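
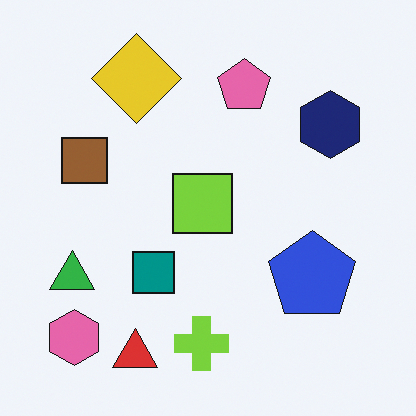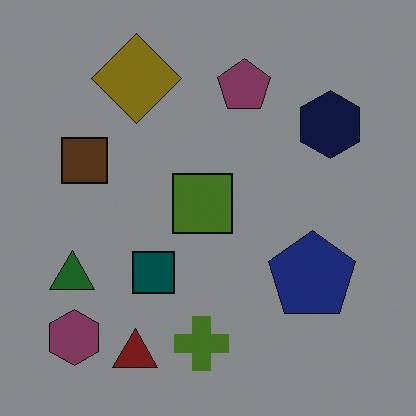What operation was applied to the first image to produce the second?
This is the original image substantially darkened.

Every pixel — background and shapes alike — is uniformly darkened.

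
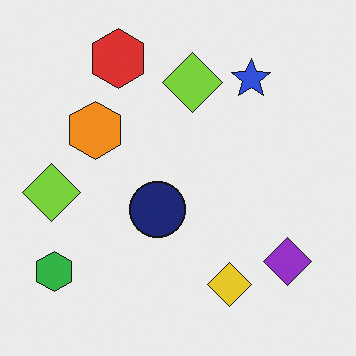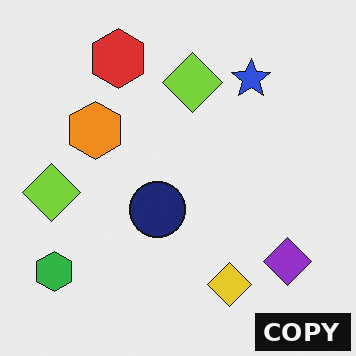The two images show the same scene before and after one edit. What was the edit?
It was watermarked with the text "COPY" in the lower-right corner.

A dark label reading "COPY" appears in the lower-right corner.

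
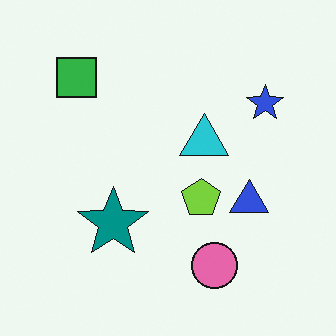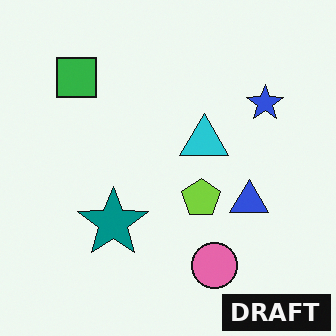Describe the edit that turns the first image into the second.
This is the original image watermarked with the text "DRAFT" in the lower-right corner.

A dark label reading "DRAFT" appears in the lower-right corner.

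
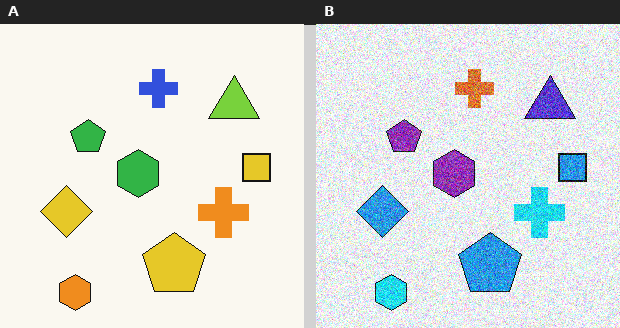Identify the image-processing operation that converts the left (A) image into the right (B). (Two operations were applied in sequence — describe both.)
Hue-shifted through roughly a third of the color wheel, then degraded with strong gaussian noise.

Every shape's color has rotated by the same amount around the hue wheel — a uniform hue shift. Random speckle covers the whole image, including the flat background.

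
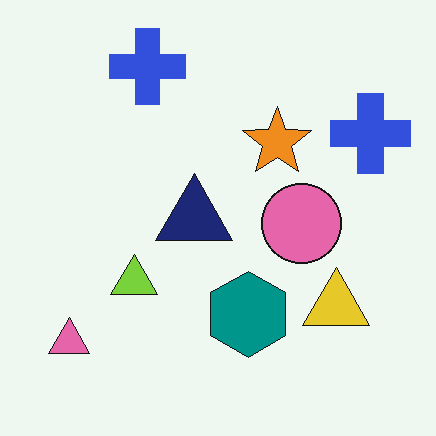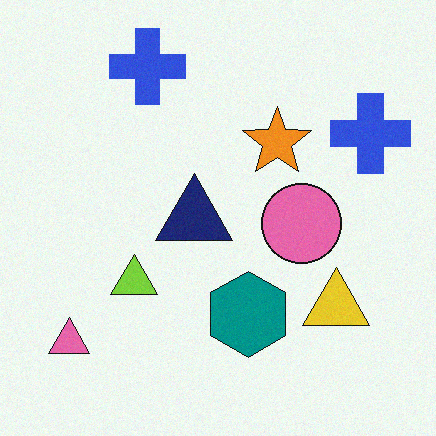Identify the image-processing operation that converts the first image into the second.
The image was degraded with light additive noise.

Random speckle covers the whole image, including the flat background.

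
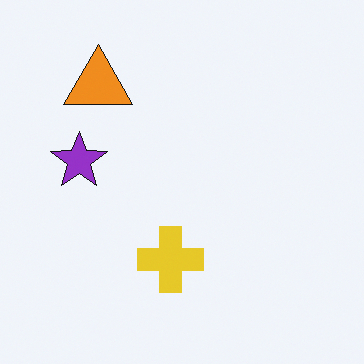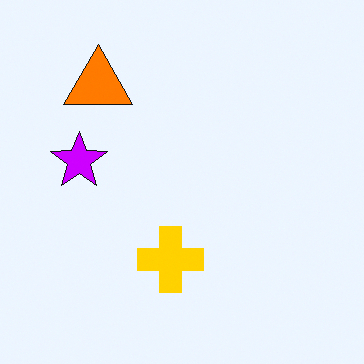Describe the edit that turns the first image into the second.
This is the original image made much more vivid (saturation change).

All colors are more vivid — a global saturation change.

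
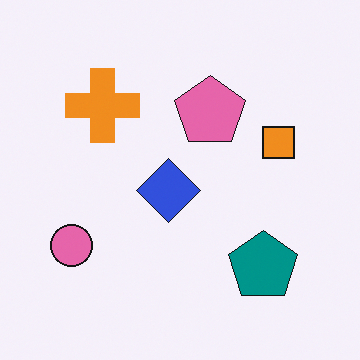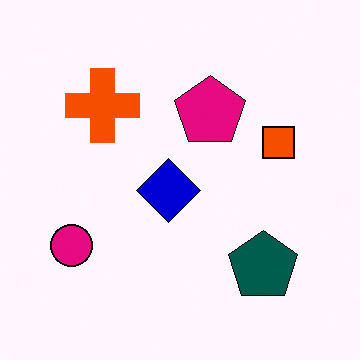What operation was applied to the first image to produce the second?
The second image is the first boosted in contrast.

Tones are pushed away from mid-grey across the whole image — a global contrast change.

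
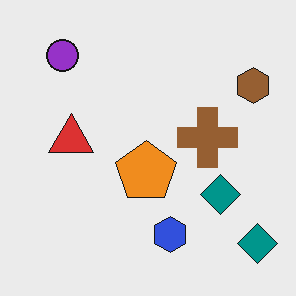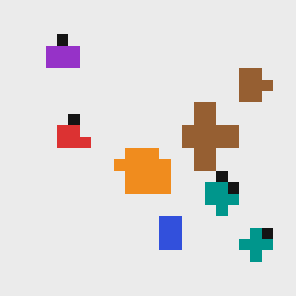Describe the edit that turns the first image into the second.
It was coarsely pixelated.

Shapes are reduced to large square blocks; fine edges and outlines are lost — a downscale-then-upscale (mosaic) effect.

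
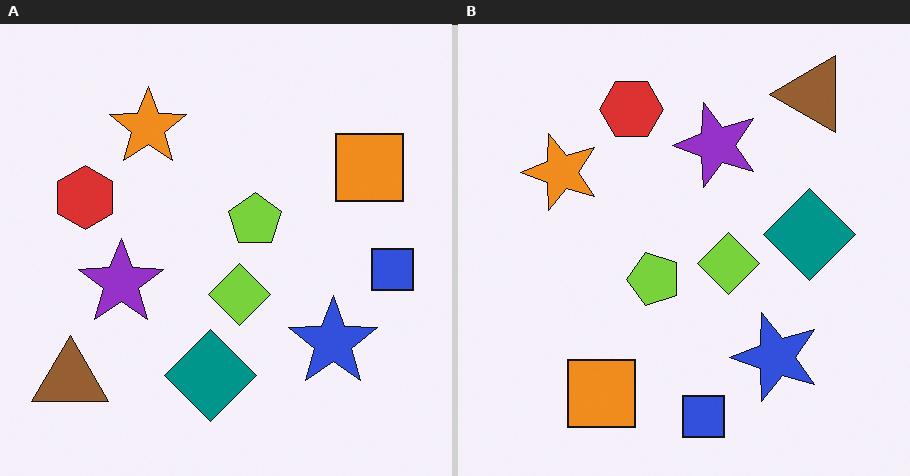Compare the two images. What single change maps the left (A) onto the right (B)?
It was transposed (reflected across the top-left ↔ bottom-right diagonal).

Shapes have swapped their row and column positions — what was in the top-right is now in the bottom-left — a diagonal reflection.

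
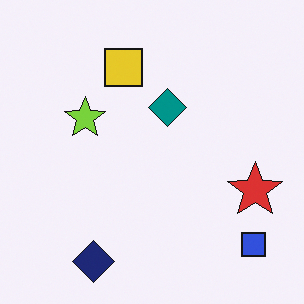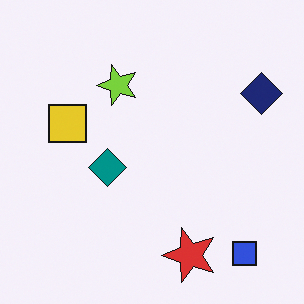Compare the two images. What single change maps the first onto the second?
It was transposed (reflected across the top-left ↔ bottom-right diagonal).

Shapes have swapped their row and column positions — what was in the top-right is now in the bottom-left — a diagonal reflection.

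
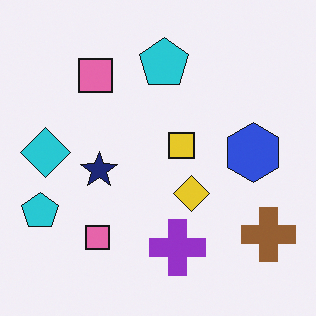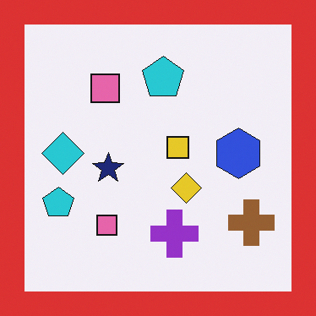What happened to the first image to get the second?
The second image is the first framed with a red border.

A solid red frame runs around the edge of the second image, with the content slightly shrunk inside it.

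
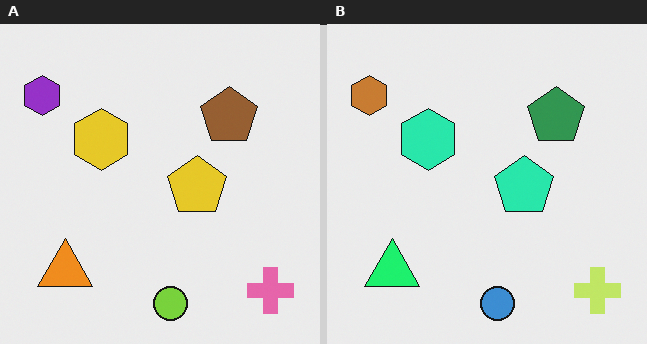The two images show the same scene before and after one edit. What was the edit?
The right (B) image is the left (A) hue-shifted by a moderate amount.

Every shape's color has rotated by the same amount around the hue wheel — a uniform hue shift.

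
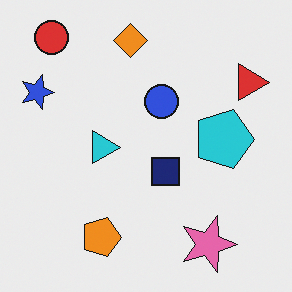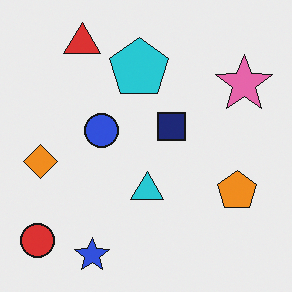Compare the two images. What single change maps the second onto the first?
It was rotated 90° clockwise.

The red circle sits in the bottom-left of the second image and the top-left of the first — consistent with a whole-image 90° clockwise rotation.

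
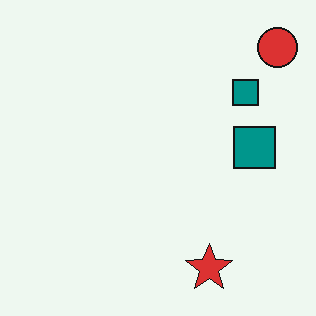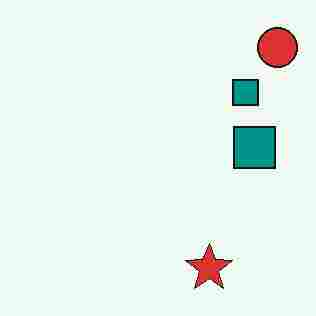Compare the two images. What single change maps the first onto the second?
It was degraded with heavy JPEG compression.

Blocky 8×8 compression artifacts appear around shape edges and the flat background shows ringing — characteristic JPEG degradation.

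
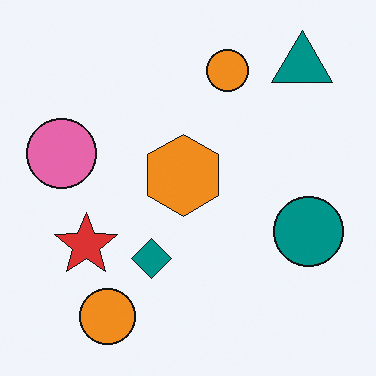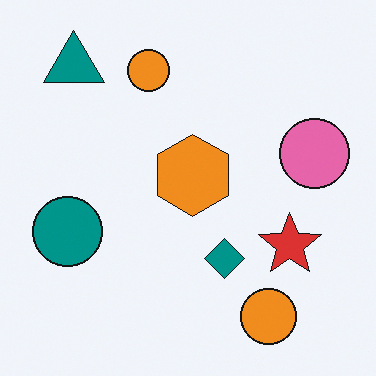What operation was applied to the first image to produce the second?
The second image is the first flipped horizontally (left ↔ right).

The pink circle is in the left of the first image and the right of the second — shapes on opposite sides of the vertical midline have swapped in a mirror flip.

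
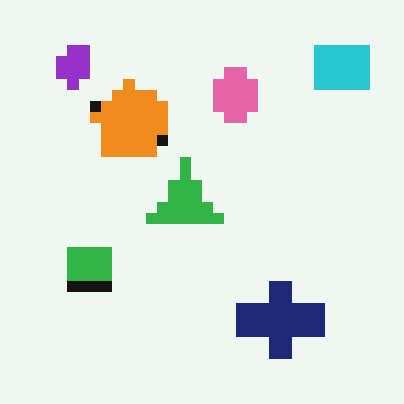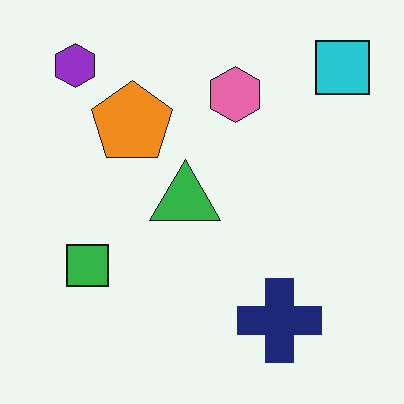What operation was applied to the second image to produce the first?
This is the original image coarsely pixelated.

Shapes are reduced to large square blocks; fine edges and outlines are lost — a downscale-then-upscale (mosaic) effect.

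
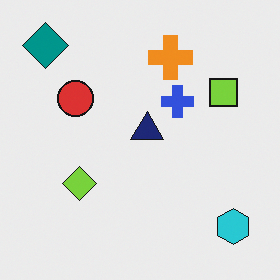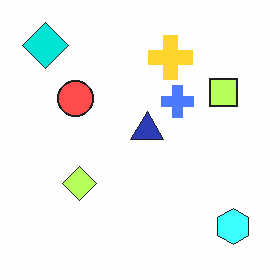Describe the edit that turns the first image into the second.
This is the original image brightened a lot.

Every pixel — background and shapes alike — is uniformly brightened.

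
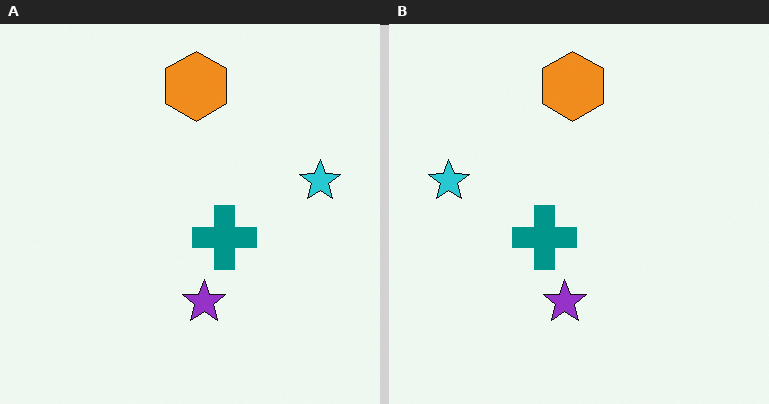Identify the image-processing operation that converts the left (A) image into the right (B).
The transformation is: flipped horizontally (left ↔ right).

The cyan star is in the right of the left (A) image and the left of the right (B) — shapes on opposite sides of the vertical midline have swapped in a mirror flip.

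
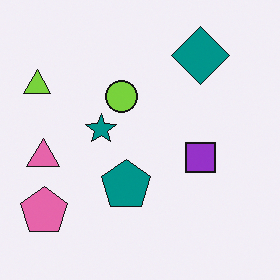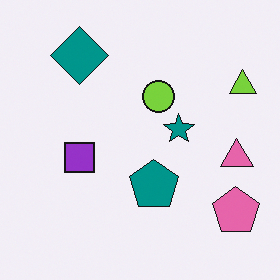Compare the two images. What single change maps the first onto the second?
The image was flipped horizontally (left ↔ right).

The lime triangle is in the top-left of the first image and the top-right of the second — shapes on opposite sides of the vertical midline have swapped in a mirror flip.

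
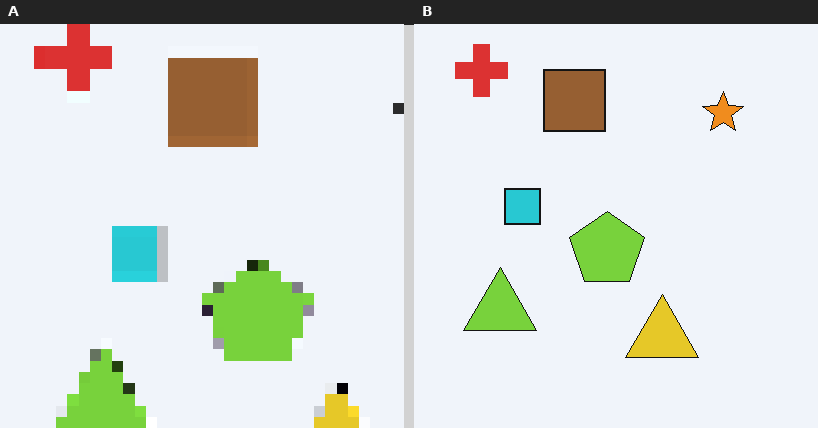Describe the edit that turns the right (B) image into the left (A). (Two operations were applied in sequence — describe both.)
It was cropped slightly and scaled back up, then coarsely pixelated.

The visible shapes are larger and the field of view is narrower; shapes near the original edges may be partly or wholly outside the frame — a crop-and-rescale. Shapes are reduced to large square blocks; fine edges and outlines are lost — a downscale-then-upscale (mosaic) effect.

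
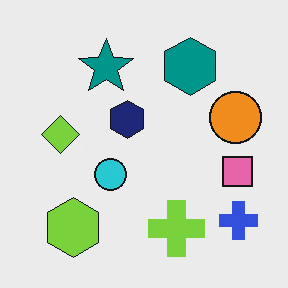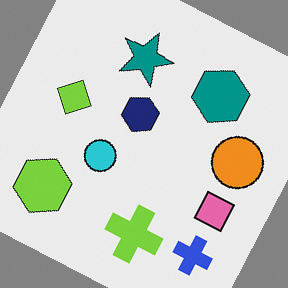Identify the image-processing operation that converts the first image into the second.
The image was rotated clockwise by a clearly visible amount.

Every shape is tilted by the same angle and the image corners show triangular fill wedges — a whole-image rotation by a non-right angle.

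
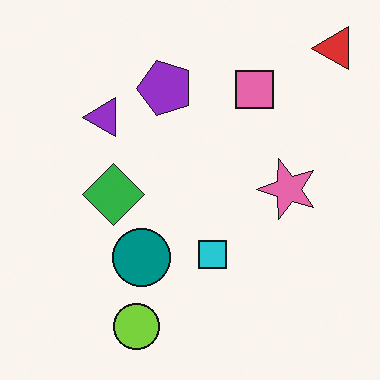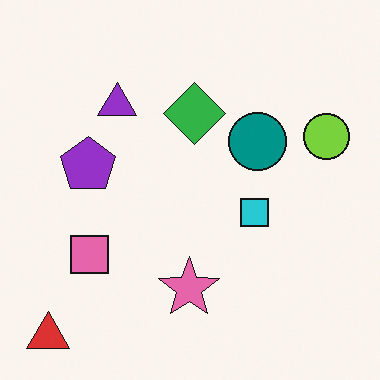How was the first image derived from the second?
Transposed (reflected across the top-left ↔ bottom-right diagonal).

Shapes have swapped their row and column positions — what was in the top-right is now in the bottom-left — a diagonal reflection.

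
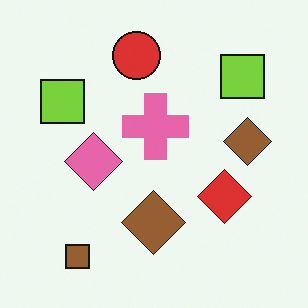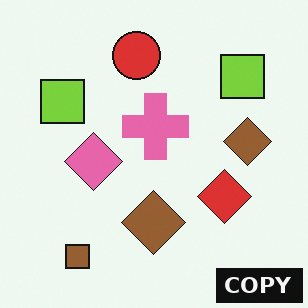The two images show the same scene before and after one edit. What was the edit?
The transformation is: watermarked with the text "COPY" in the lower-right corner.

A dark label reading "COPY" appears in the lower-right corner.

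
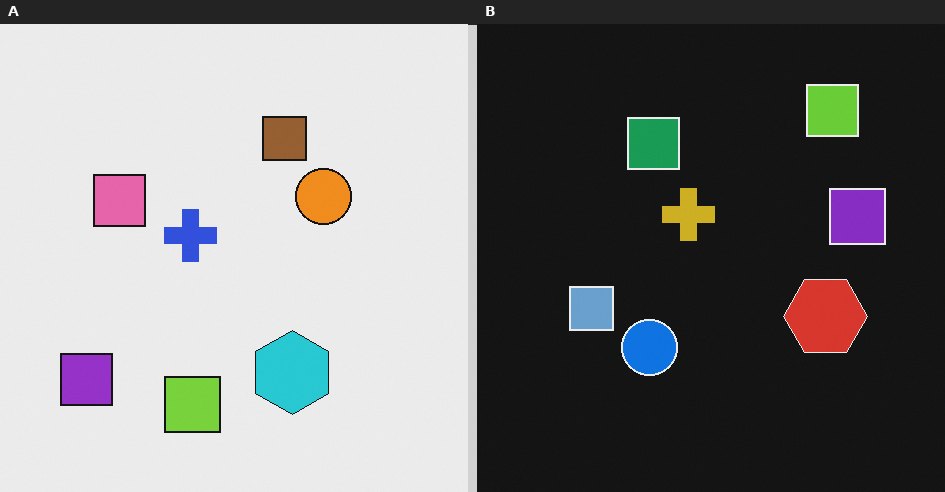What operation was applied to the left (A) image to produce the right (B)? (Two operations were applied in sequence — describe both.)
The image was color-inverted (negative), then transposed (reflected across the top-left ↔ bottom-right diagonal).

The light background has become dark and every shape's color is its complement — a photographic negative. Shapes have swapped their row and column positions — what was in the top-right is now in the bottom-left — a diagonal reflection.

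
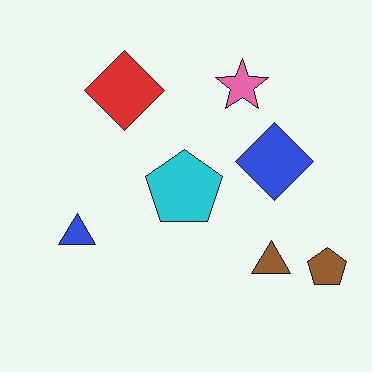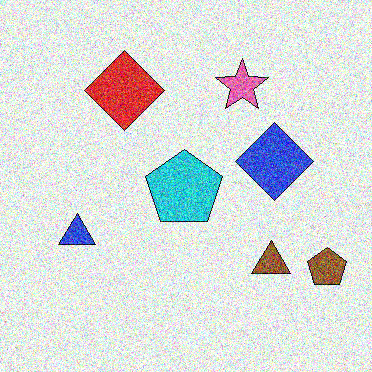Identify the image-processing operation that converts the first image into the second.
It was degraded with heavy additive noise.

Random speckle covers the whole image, including the flat background.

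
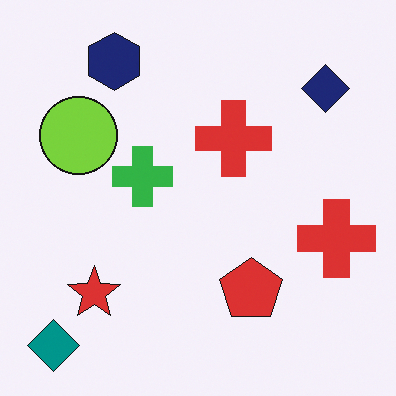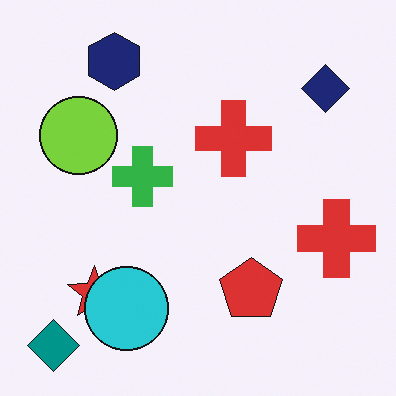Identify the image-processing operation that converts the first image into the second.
This is the original image overlaid with an additional cyan circle.

A cyan circle appears in the second image that is absent from the first.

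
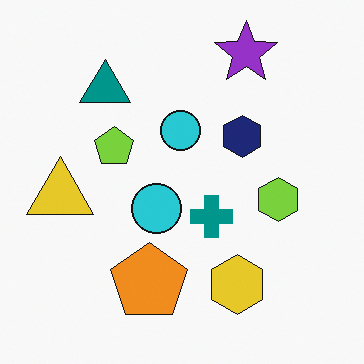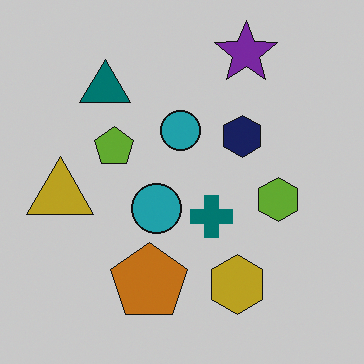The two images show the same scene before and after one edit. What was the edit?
The image was darkened a little.

Every pixel — background and shapes alike — is uniformly darkened.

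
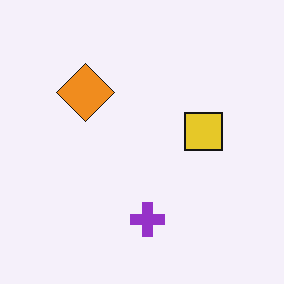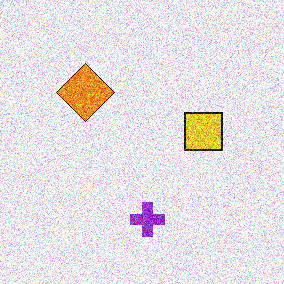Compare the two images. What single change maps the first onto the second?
Degraded with strong gaussian noise.

Random speckle covers the whole image, including the flat background.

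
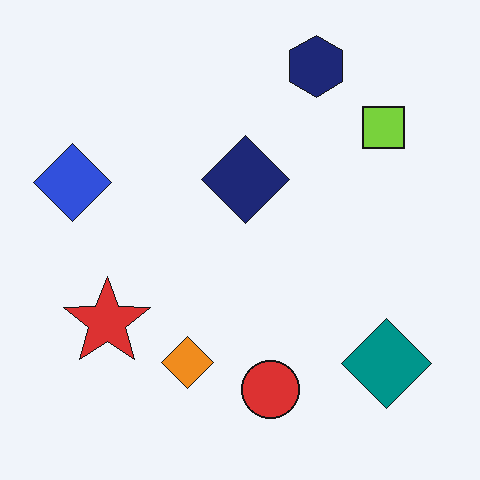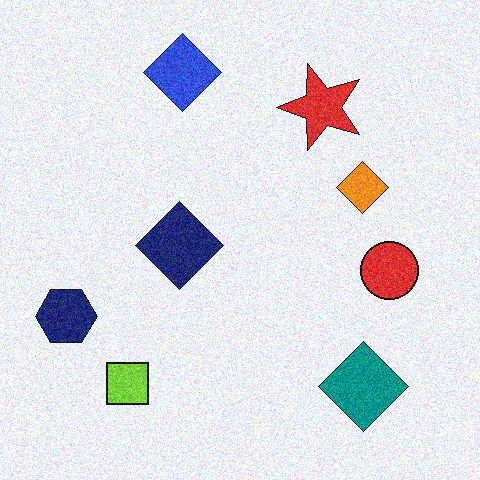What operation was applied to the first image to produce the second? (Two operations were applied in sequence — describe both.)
It was degraded with visible gaussian noise, then transposed (reflected across the top-left ↔ bottom-right diagonal).

Random speckle covers the whole image, including the flat background. Shapes have swapped their row and column positions — what was in the top-right is now in the bottom-left — a diagonal reflection.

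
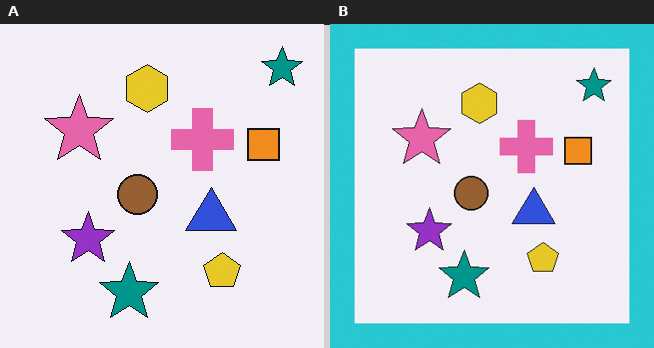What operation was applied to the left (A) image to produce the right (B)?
The transformation is: framed with a cyan border.

A solid cyan frame runs around the edge of the right (B) image, with the content slightly shrunk inside it.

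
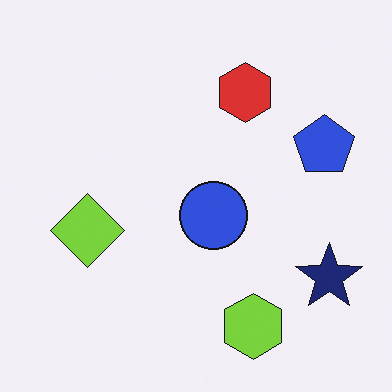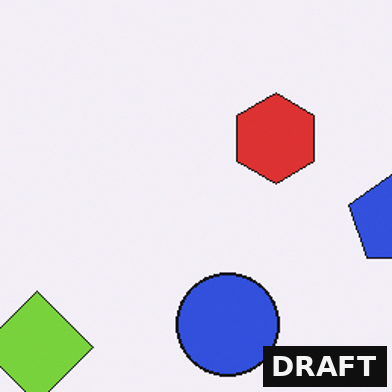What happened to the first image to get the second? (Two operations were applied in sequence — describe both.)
Cropped slightly and scaled back up, then watermarked with the text "DRAFT" in the lower-right corner.

The visible shapes are larger and the field of view is narrower; shapes near the original edges may be partly or wholly outside the frame — a crop-and-rescale. A dark label reading "DRAFT" appears in the lower-right corner.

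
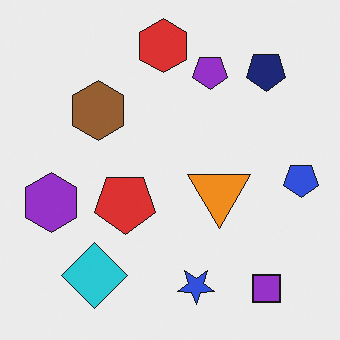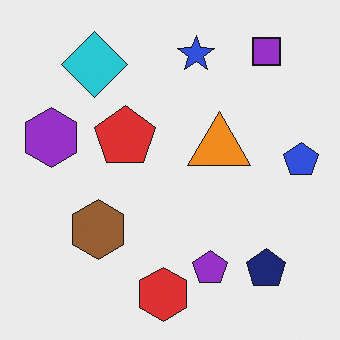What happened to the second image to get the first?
Flipped vertically (top ↔ bottom).

The red hexagon is in the bottom of the second image and the top of the first — shapes on opposite sides of the horizontal midline have swapped in a mirror flip.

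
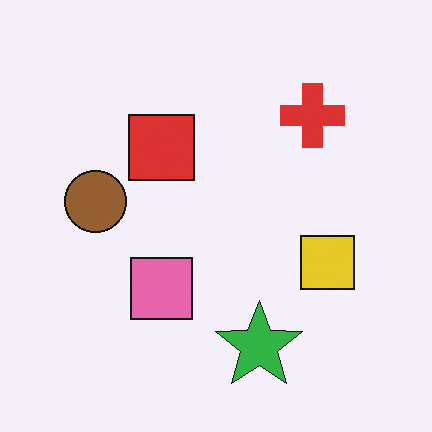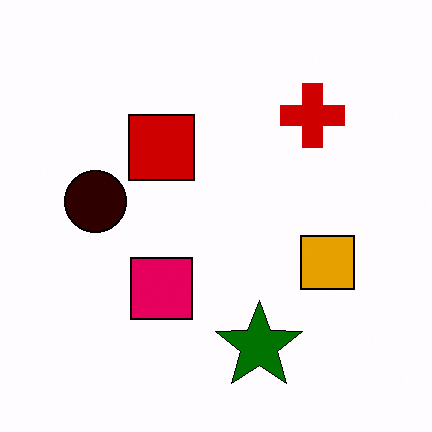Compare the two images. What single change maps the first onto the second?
The second image is the first boosted in contrast.

Tones are pushed away from mid-grey across the whole image — a global contrast change.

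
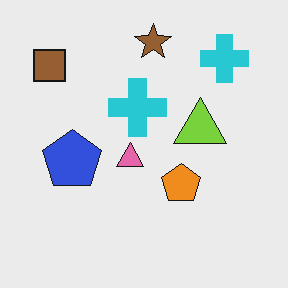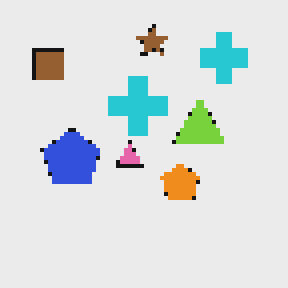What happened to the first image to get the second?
Lightly pixelated (a mild mosaic effect).

Shapes are reduced to large square blocks; fine edges and outlines are lost — a downscale-then-upscale (mosaic) effect.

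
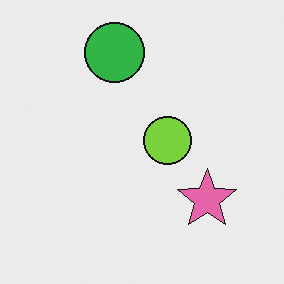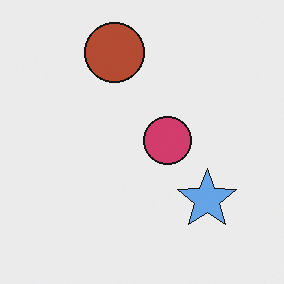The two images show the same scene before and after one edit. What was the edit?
The transformation is: hue-shifted through roughly half the color wheel.

Every shape's color has rotated by the same amount around the hue wheel — a uniform hue shift.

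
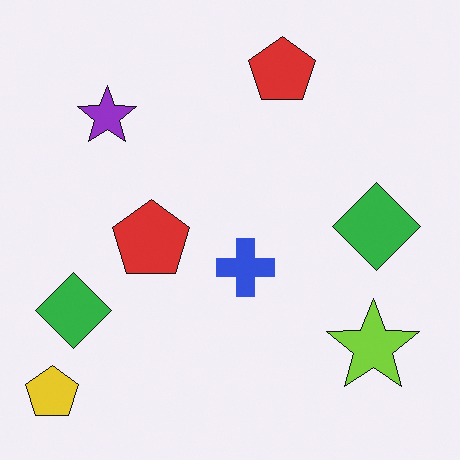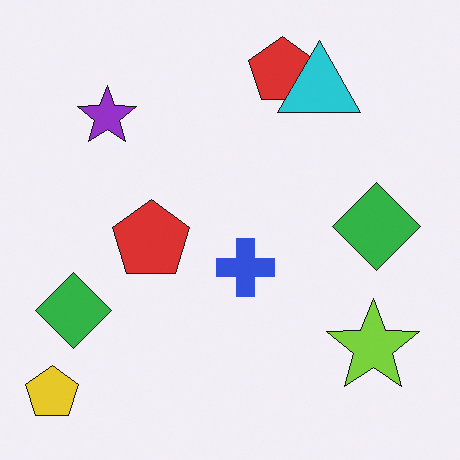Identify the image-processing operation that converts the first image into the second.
The second image is the first overlaid with an additional cyan triangle.

A cyan triangle appears in the second image that is absent from the first.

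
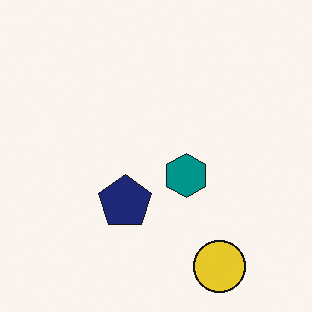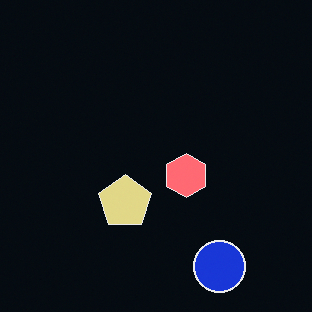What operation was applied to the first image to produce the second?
It was color-inverted (negative).

The light background has become dark and every shape's color is its complement — a photographic negative.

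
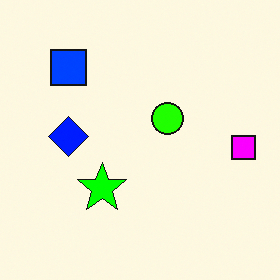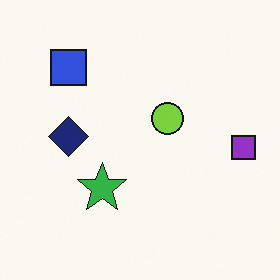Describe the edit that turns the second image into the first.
It was heavily oversaturated.

All colors are more vivid — a global saturation change.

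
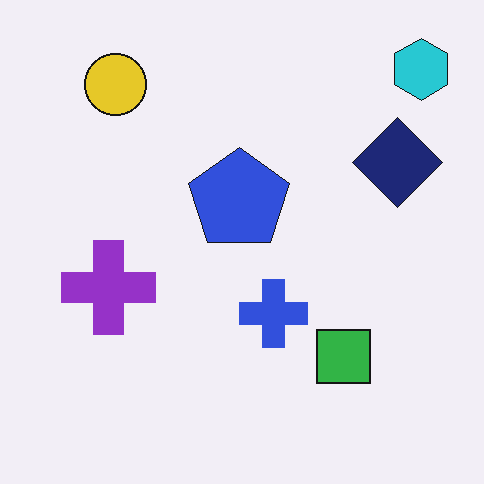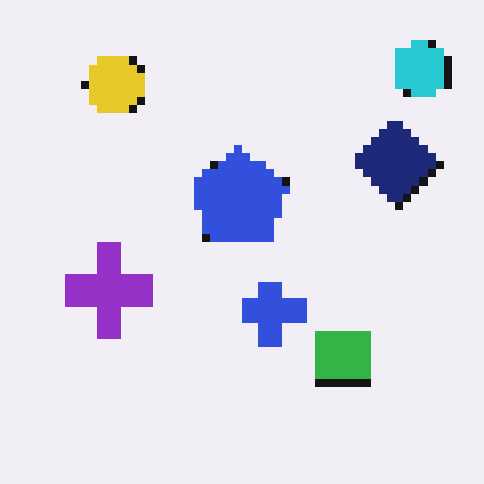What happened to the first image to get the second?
The image was pixelated into visible square blocks.

Shapes are reduced to large square blocks; fine edges and outlines are lost — a downscale-then-upscale (mosaic) effect.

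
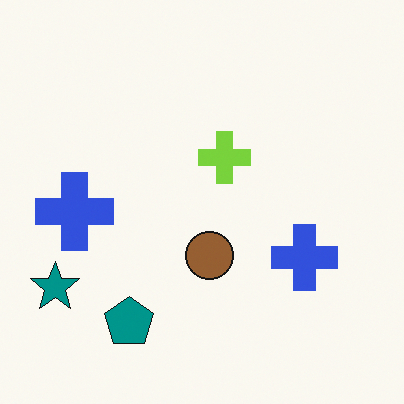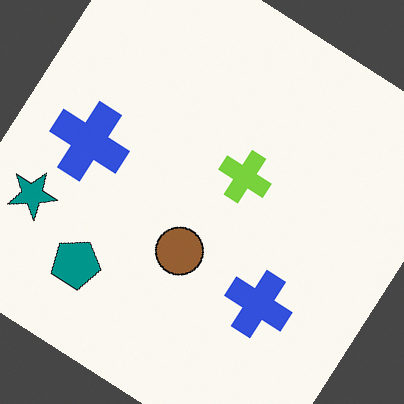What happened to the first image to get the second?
The second image is the first rotated clockwise by a large amount — several tens of degrees.

Every shape is tilted by the same angle and the image corners show triangular fill wedges — a whole-image rotation by a non-right angle.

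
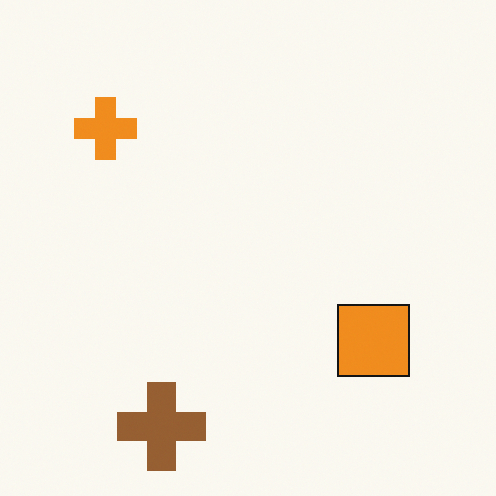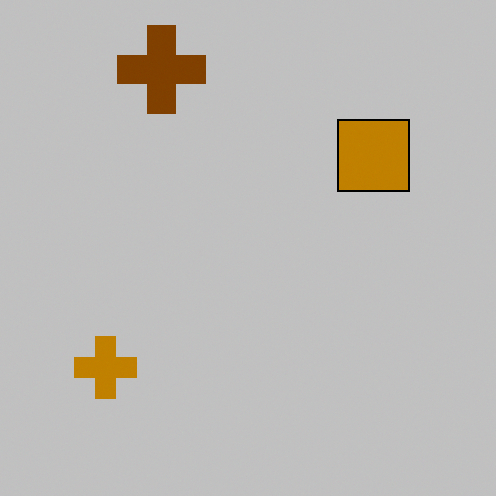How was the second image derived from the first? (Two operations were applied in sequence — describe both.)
The transformation is: flipped vertically (top ↔ bottom), then aggressively posterized.

The brown cross is in the bottom-left of the first image and the top-left of the second — shapes on opposite sides of the horizontal midline have swapped in a mirror flip. Each flat color has snapped to a coarser quantized level — most visibly, the near-white background has dropped to a flat grey.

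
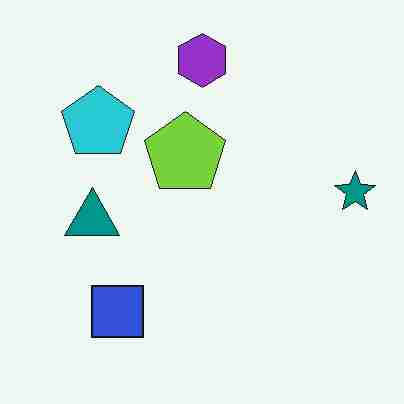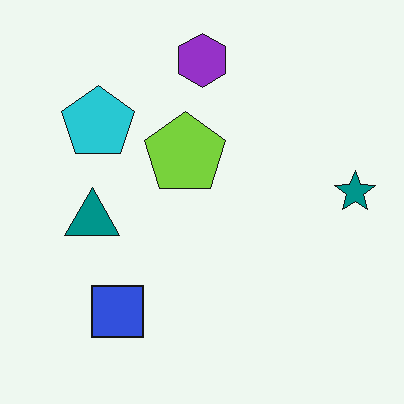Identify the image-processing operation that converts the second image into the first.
The first image is the second degraded with heavy JPEG compression.

Blocky 8×8 compression artifacts appear around shape edges and the flat background shows ringing — characteristic JPEG degradation.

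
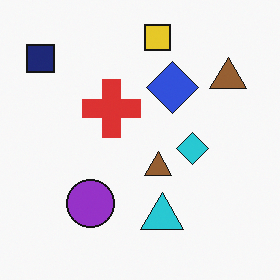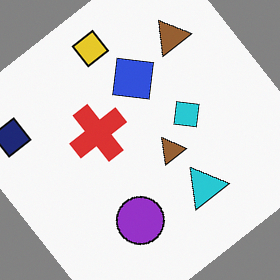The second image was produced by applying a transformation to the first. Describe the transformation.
The image was rotated counter-clockwise by a large amount — several tens of degrees.

Every shape is tilted by the same angle and the image corners show triangular fill wedges — a whole-image rotation by a non-right angle.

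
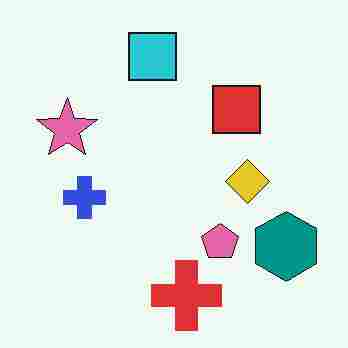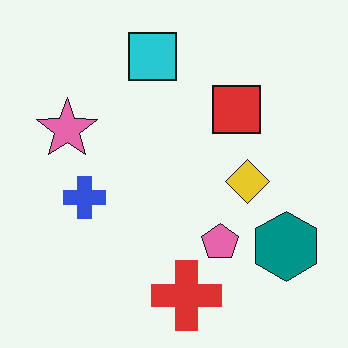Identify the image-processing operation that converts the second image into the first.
The first image is the second degraded with heavy JPEG compression.

Blocky 8×8 compression artifacts appear around shape edges and the flat background shows ringing — characteristic JPEG degradation.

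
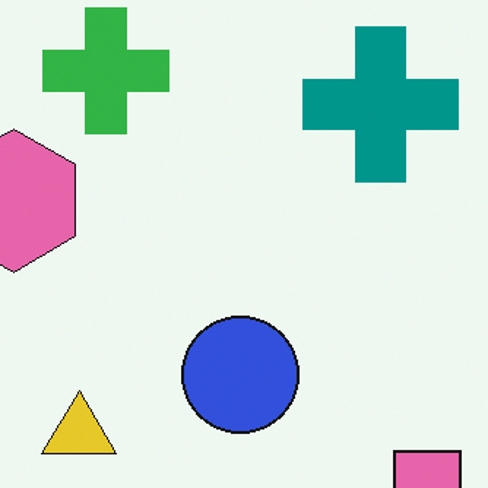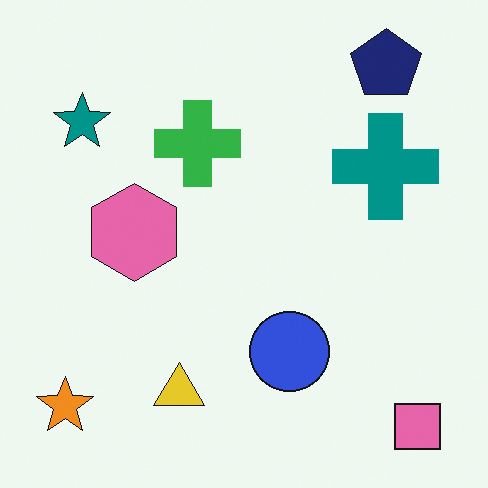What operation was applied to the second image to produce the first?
This is the original image cropped slightly and scaled back up.

The visible shapes are larger and the field of view is narrower; shapes near the original edges may be partly or wholly outside the frame — a crop-and-rescale.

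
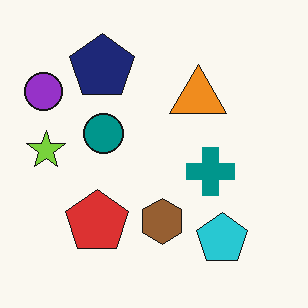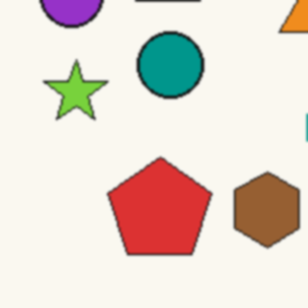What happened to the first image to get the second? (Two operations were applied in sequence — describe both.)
This is the original image cropped to a noticeably smaller region and rescaled, then given a subtle gaussian blur.

The visible shapes are larger and the field of view is narrower; shapes near the original edges may be partly or wholly outside the frame — a crop-and-rescale. Shape edges and outlines are uniformly softened across the whole image.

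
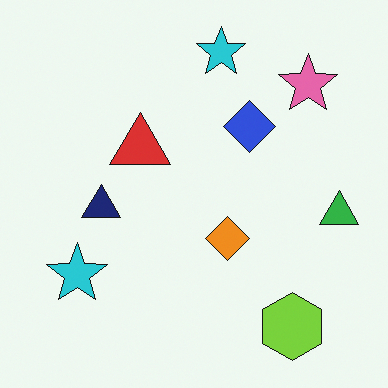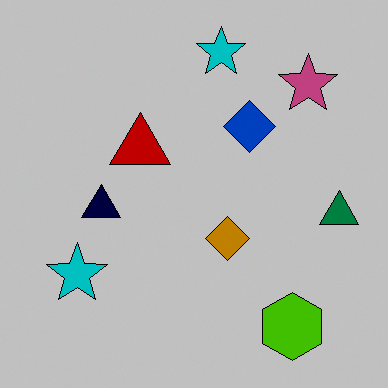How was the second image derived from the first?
This is the original image aggressively posterized.

Each flat color has snapped to a coarser quantized level — most visibly, the near-white background has dropped to a flat grey.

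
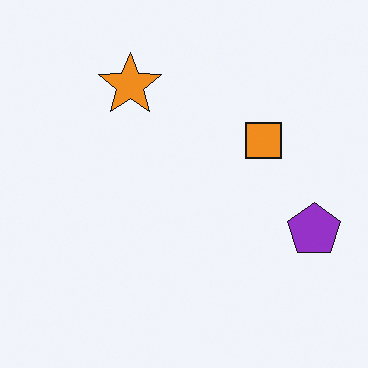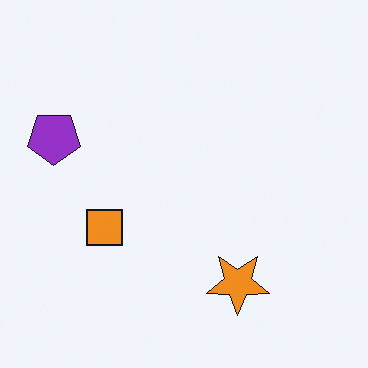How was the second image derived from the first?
The second image is the first rotated 180°.

The purple pentagon sits in the right of the first image and the left of the second — consistent with a whole-image 180° rotation.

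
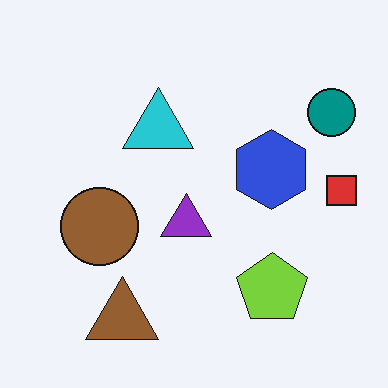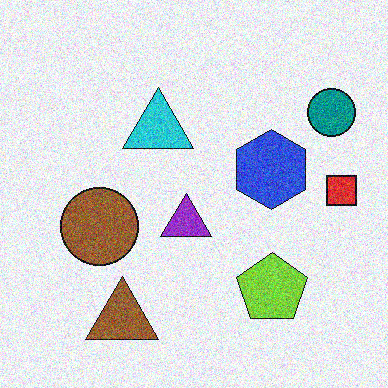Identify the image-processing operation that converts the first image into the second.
The transformation is: degraded with moderate additive noise.

Random speckle covers the whole image, including the flat background.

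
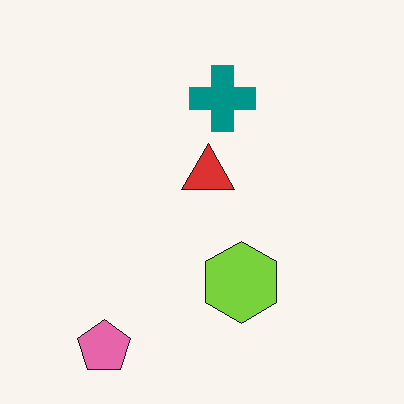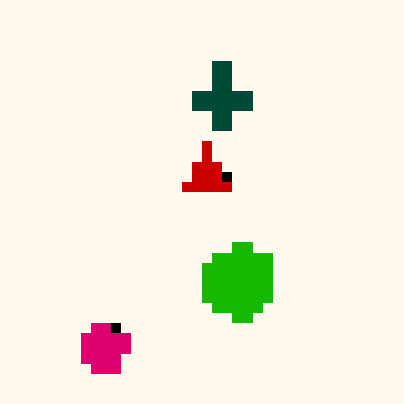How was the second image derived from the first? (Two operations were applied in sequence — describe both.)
The transformation is: boosted in contrast, then coarsely pixelated.

Tones are pushed away from mid-grey across the whole image — a global contrast change. Shapes are reduced to large square blocks; fine edges and outlines are lost — a downscale-then-upscale (mosaic) effect.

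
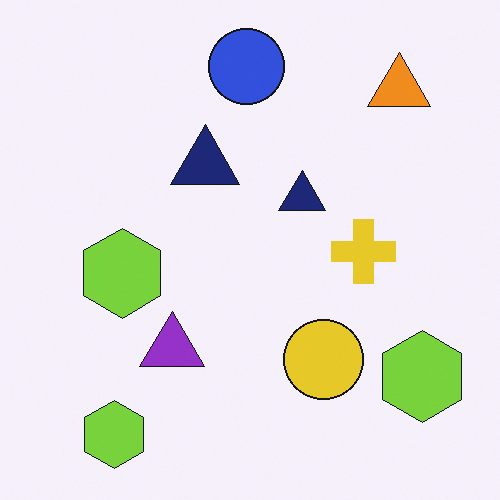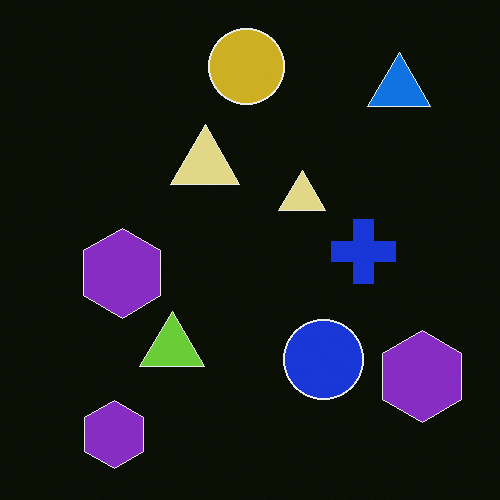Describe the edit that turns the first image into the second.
This is the original image color-inverted (negative).

The light background has become dark and every shape's color is its complement — a photographic negative.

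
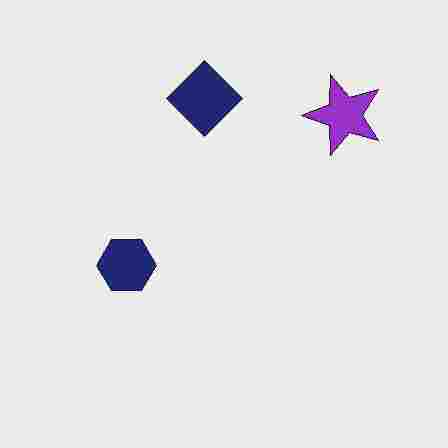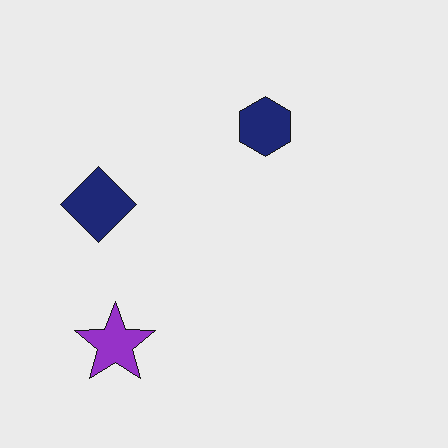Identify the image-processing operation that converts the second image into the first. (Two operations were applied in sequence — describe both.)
The image was transposed (reflected across the top-left ↔ bottom-right diagonal), then heavily JPEG-compressed with obvious blocking artifacts.

Shapes have swapped their row and column positions — what was in the top-right is now in the bottom-left — a diagonal reflection. Blocky 8×8 compression artifacts appear around shape edges and the flat background shows ringing — characteristic JPEG degradation.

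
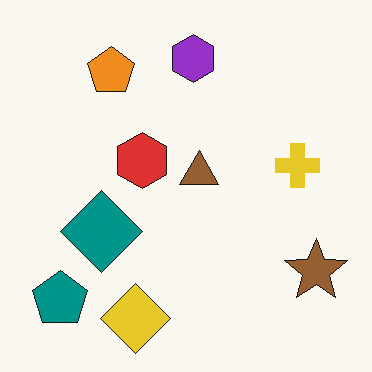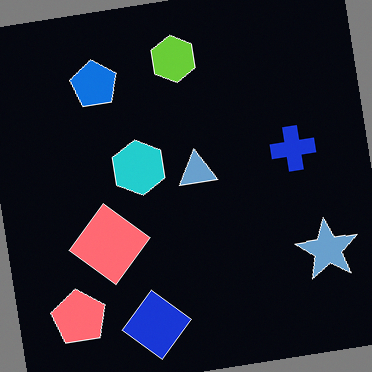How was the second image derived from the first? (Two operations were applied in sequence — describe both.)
The second image is the first rotated counter-clockwise by a small amount, then color-inverted (negative).

Every shape is tilted by the same angle and the image corners show triangular fill wedges — a whole-image rotation by a non-right angle. The light background has become dark and every shape's color is its complement — a photographic negative.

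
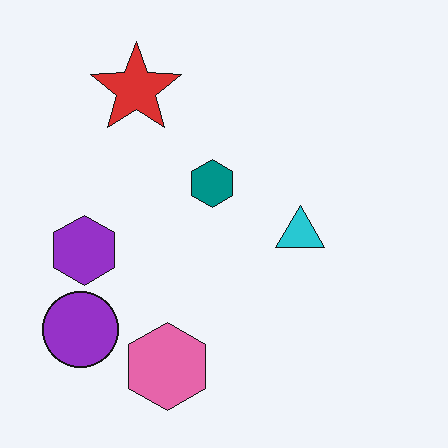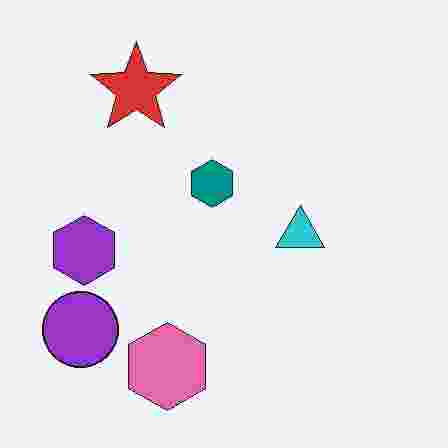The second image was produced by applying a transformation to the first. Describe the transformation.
The image was heavily JPEG-compressed with obvious blocking artifacts.

Blocky 8×8 compression artifacts appear around shape edges and the flat background shows ringing — characteristic JPEG degradation.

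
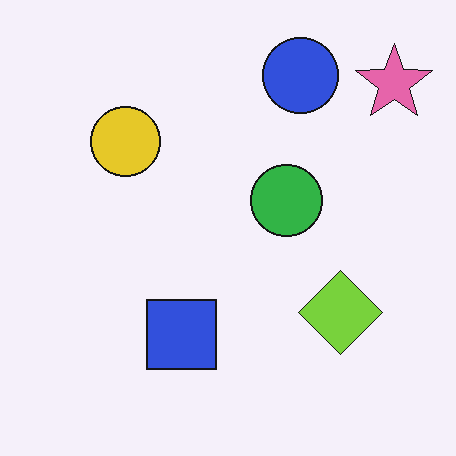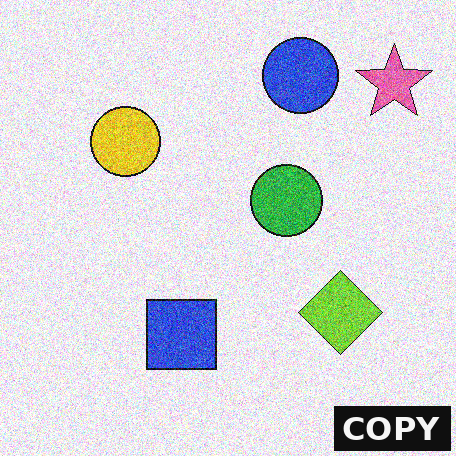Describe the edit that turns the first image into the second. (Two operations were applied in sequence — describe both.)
Degraded with strong gaussian noise, then watermarked with the text "COPY" in the lower-right corner.

Random speckle covers the whole image, including the flat background. A dark label reading "COPY" appears in the lower-right corner.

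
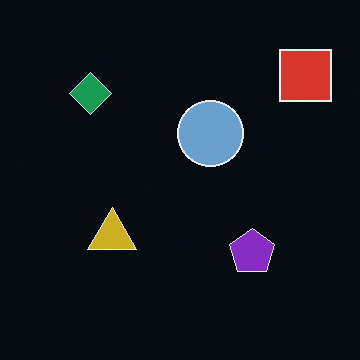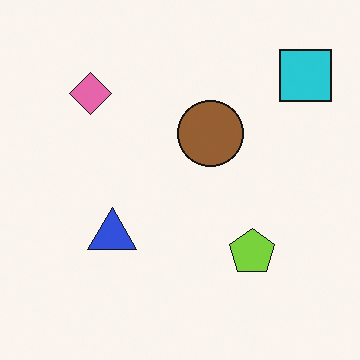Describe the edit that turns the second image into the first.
The transformation is: color-inverted (negative).

The light background has become dark and every shape's color is its complement — a photographic negative.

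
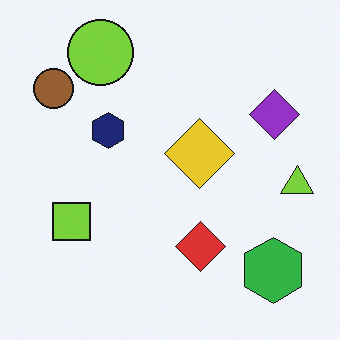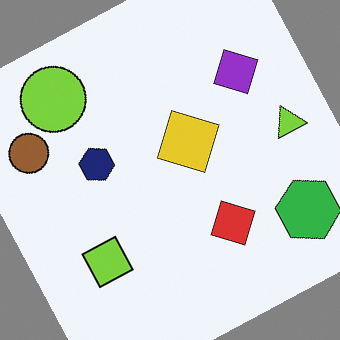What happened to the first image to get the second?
It was rotated counter-clockwise by a moderate amount.

Every shape is tilted by the same angle and the image corners show triangular fill wedges — a whole-image rotation by a non-right angle.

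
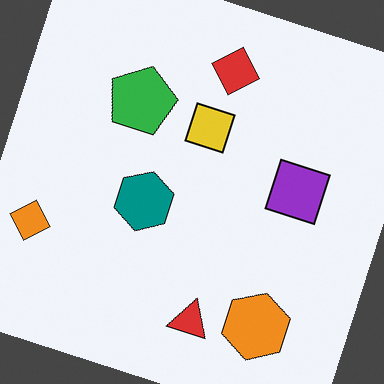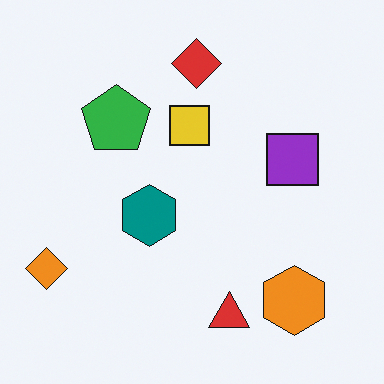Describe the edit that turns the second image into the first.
The transformation is: rotated clockwise by a moderate amount.

Every shape is tilted by the same angle and the image corners show triangular fill wedges — a whole-image rotation by a non-right angle.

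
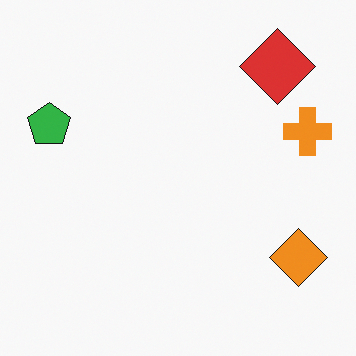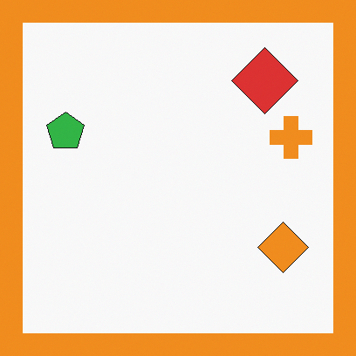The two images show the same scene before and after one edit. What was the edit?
Framed with a orange border.

A solid orange frame runs around the edge of the second image, with the content slightly shrunk inside it.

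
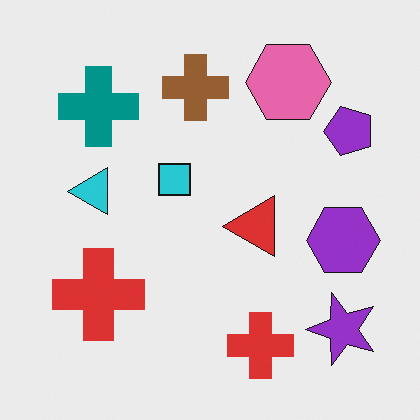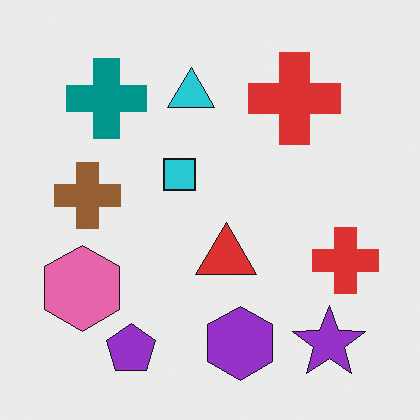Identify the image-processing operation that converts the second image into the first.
The image was transposed (reflected across the top-left ↔ bottom-right diagonal).

Shapes have swapped their row and column positions — what was in the top-right is now in the bottom-left — a diagonal reflection.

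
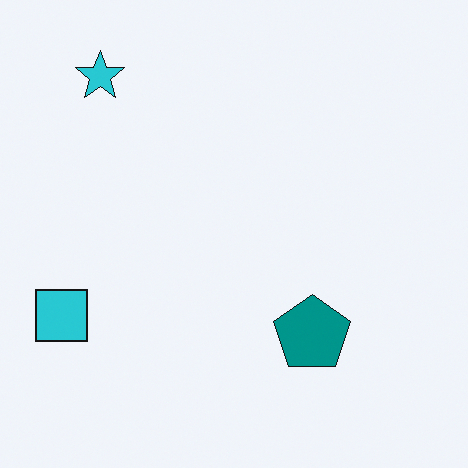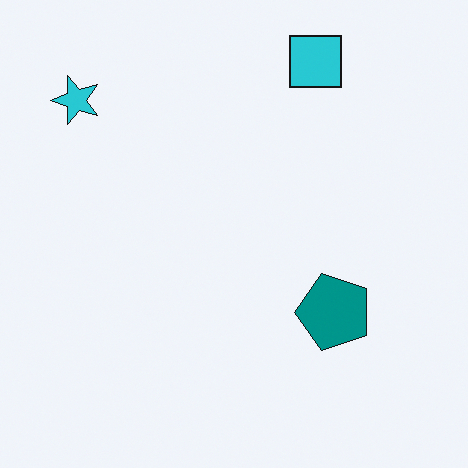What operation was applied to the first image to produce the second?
This is the original image transposed (reflected across the top-left ↔ bottom-right diagonal).

Shapes have swapped their row and column positions — what was in the top-right is now in the bottom-left — a diagonal reflection.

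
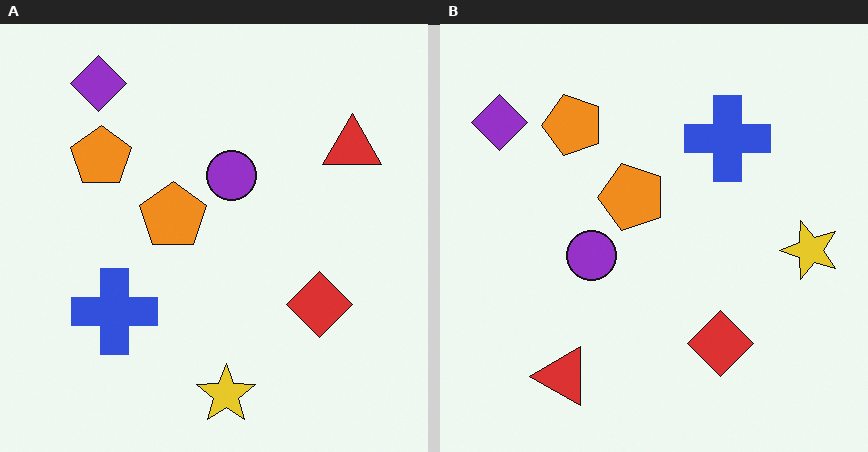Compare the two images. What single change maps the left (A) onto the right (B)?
It was transposed (reflected across the top-left ↔ bottom-right diagonal).

Shapes have swapped their row and column positions — what was in the top-right is now in the bottom-left — a diagonal reflection.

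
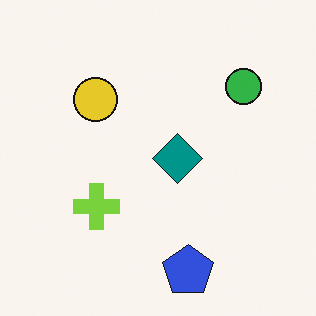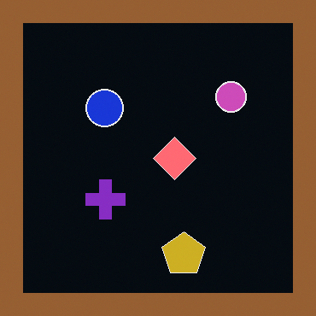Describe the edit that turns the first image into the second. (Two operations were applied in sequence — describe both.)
The image was color-inverted (negative), then framed with a brown border.

The light background has become dark and every shape's color is its complement — a photographic negative. A solid brown frame runs around the edge of the second image, with the content slightly shrunk inside it.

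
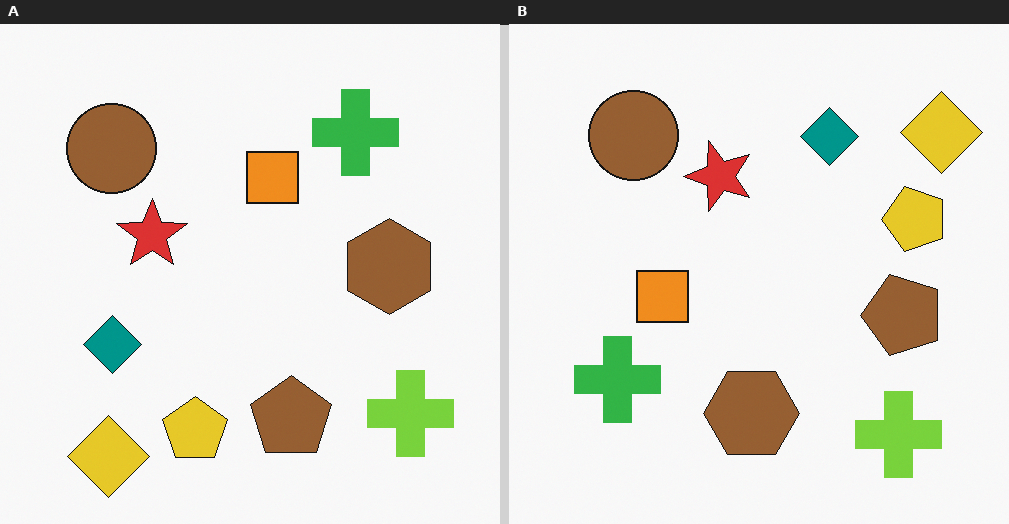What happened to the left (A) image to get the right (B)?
It was transposed (reflected across the top-left ↔ bottom-right diagonal).

Shapes have swapped their row and column positions — what was in the top-right is now in the bottom-left — a diagonal reflection.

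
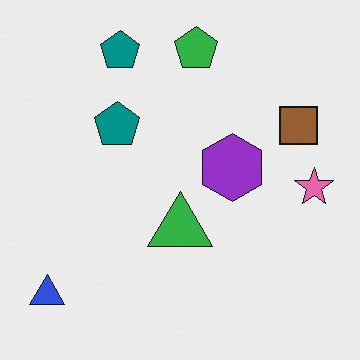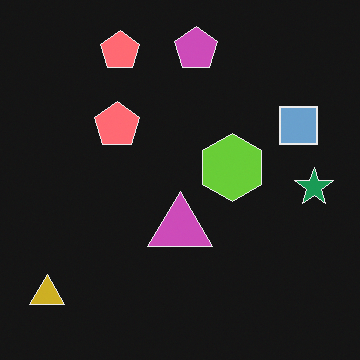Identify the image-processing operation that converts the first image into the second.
The second image is the first color-inverted (negative).

The light background has become dark and every shape's color is its complement — a photographic negative.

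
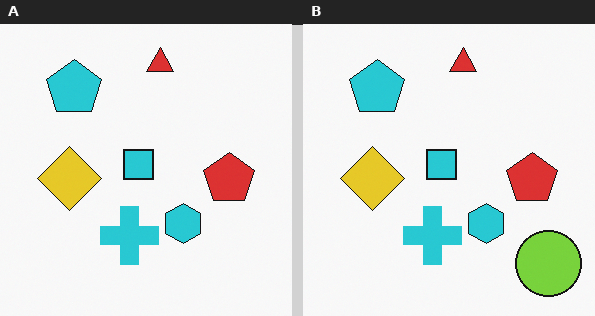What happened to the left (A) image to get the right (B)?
This is the original image overlaid with an additional lime circle.

A lime circle appears in the right (B) image that is absent from the left (A).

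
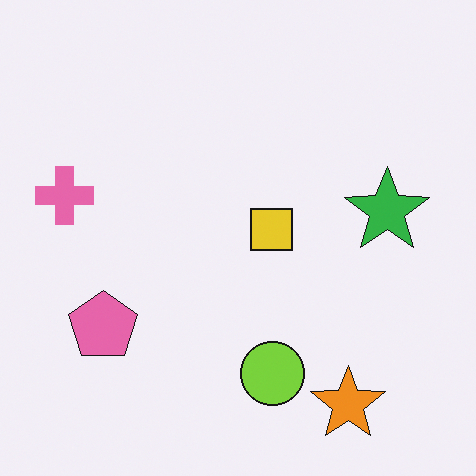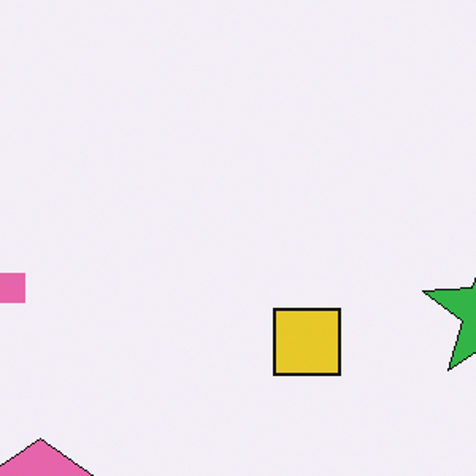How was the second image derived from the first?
It was cropped to a modestly smaller region and rescaled.

The visible shapes are larger and the field of view is narrower; shapes near the original edges may be partly or wholly outside the frame — a crop-and-rescale.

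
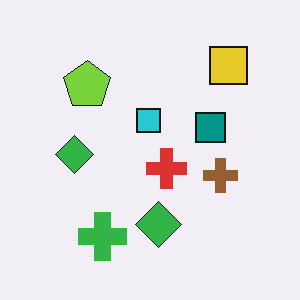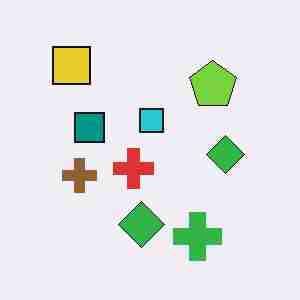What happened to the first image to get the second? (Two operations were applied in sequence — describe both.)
It was flipped horizontally (left ↔ right), then heavily JPEG-compressed with obvious blocking artifacts.

The yellow square is in the top-right of the first image and the top-left of the second — shapes on opposite sides of the vertical midline have swapped in a mirror flip. Blocky 8×8 compression artifacts appear around shape edges and the flat background shows ringing — characteristic JPEG degradation.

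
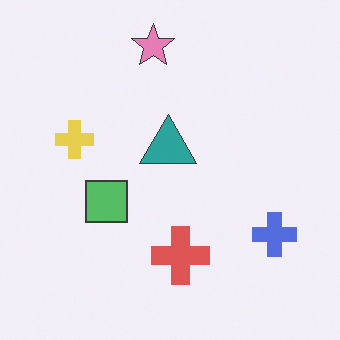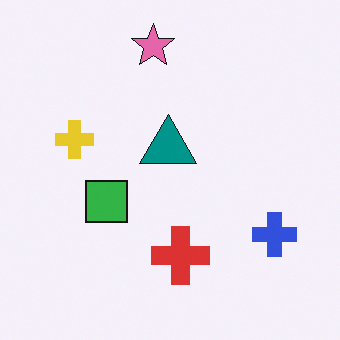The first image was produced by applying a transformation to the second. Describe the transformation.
This is the original image given slightly reduced contrast.

Tones are pushed toward mid-grey across the whole image — a global contrast change.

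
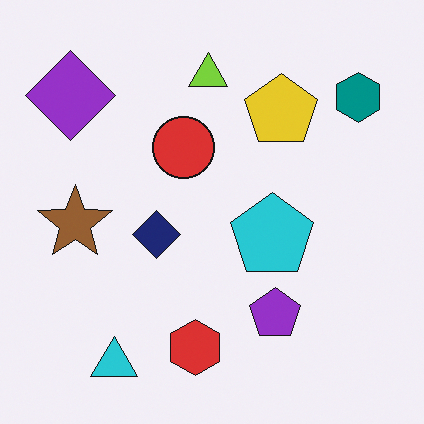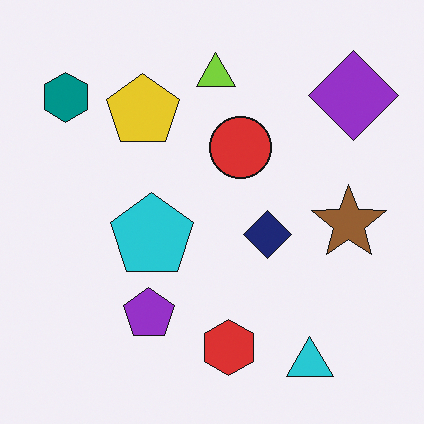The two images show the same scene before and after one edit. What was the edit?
This is the original image flipped horizontally (left ↔ right).

The teal hexagon is in the top-right of the first image and the top-left of the second — shapes on opposite sides of the vertical midline have swapped in a mirror flip.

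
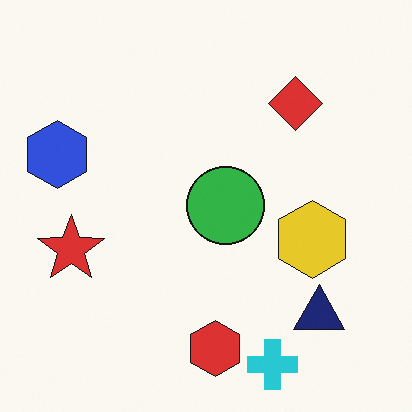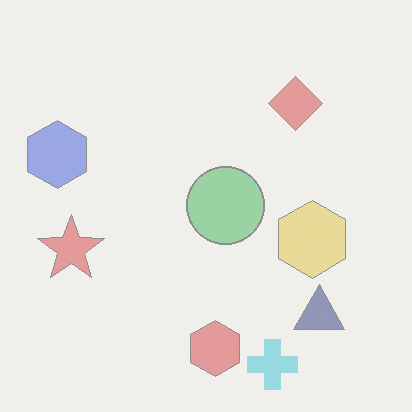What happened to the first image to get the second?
This is the original image given much lower contrast.

Tones are pushed toward mid-grey across the whole image — a global contrast change.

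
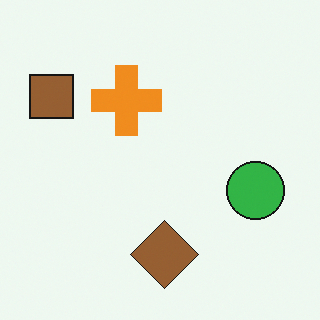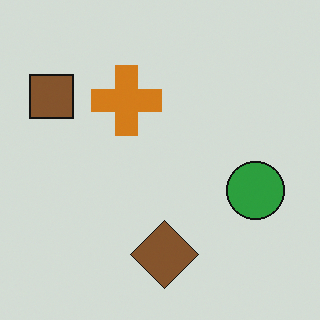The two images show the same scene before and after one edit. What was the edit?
Darkened a little.

Every pixel — background and shapes alike — is uniformly darkened.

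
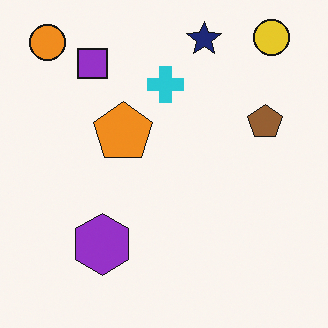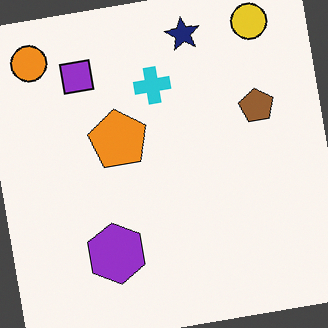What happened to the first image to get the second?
The second image is the first rotated counter-clockwise by a few degrees.

Every shape is tilted by the same angle and the image corners show triangular fill wedges — a whole-image rotation by a non-right angle.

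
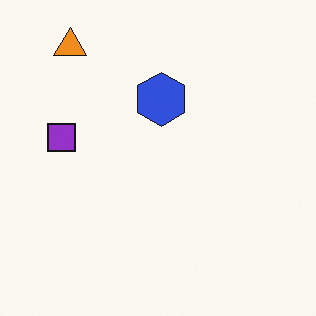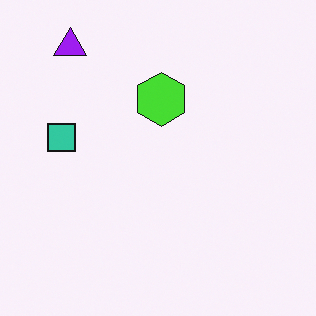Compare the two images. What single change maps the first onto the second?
It was hue-shifted through roughly half the color wheel.

Every shape's color has rotated by the same amount around the hue wheel — a uniform hue shift.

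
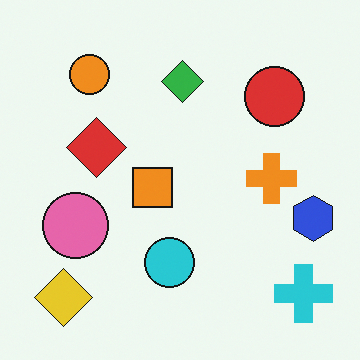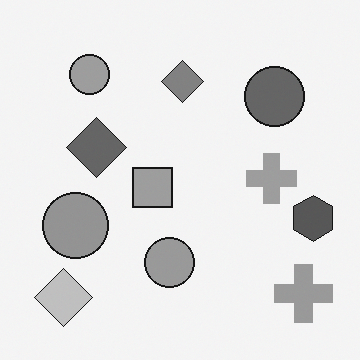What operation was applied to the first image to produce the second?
The second image is the first converted to grayscale.

All color is removed — every shape is now a shade of grey.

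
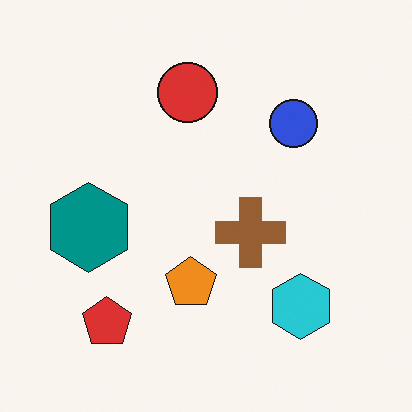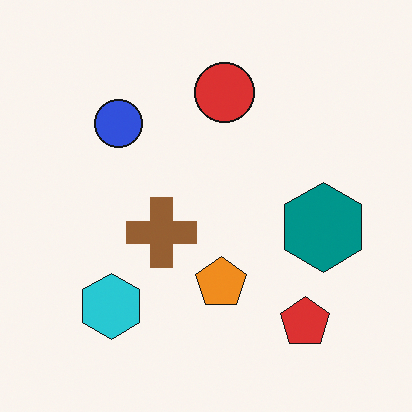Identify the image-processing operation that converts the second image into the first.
The transformation is: flipped horizontally (left ↔ right).

The teal hexagon is in the right of the second image and the left of the first — shapes on opposite sides of the vertical midline have swapped in a mirror flip.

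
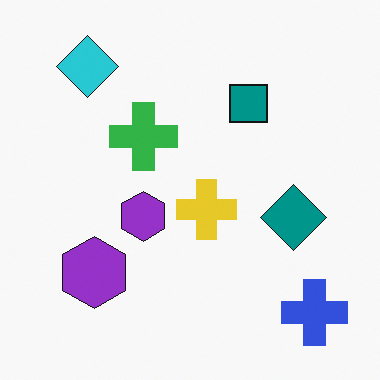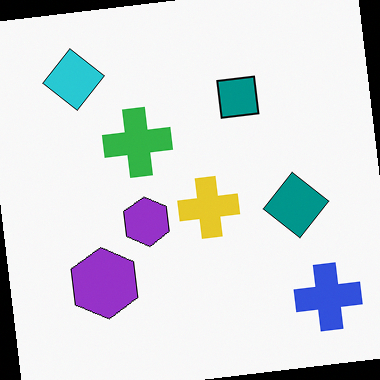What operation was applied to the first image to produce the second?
The second image is the first rotated counter-clockwise by a small amount.

Every shape is tilted by the same angle and the image corners show triangular fill wedges — a whole-image rotation by a non-right angle.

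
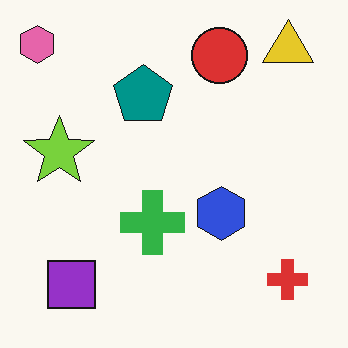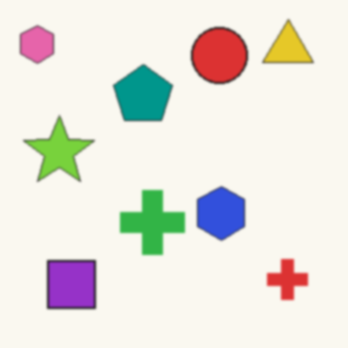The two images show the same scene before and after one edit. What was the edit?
It was lightly blurred.

Shape edges and outlines are uniformly softened across the whole image.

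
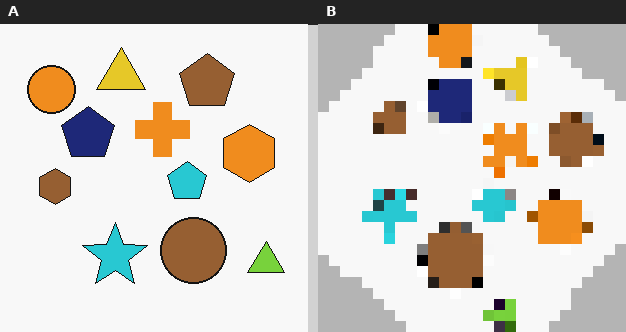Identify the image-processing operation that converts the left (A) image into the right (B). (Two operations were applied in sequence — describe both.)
The image was rotated clockwise by a large amount — several tens of degrees, then coarsely pixelated.

Every shape is tilted by the same angle and the image corners show triangular fill wedges — a whole-image rotation by a non-right angle. Shapes are reduced to large square blocks; fine edges and outlines are lost — a downscale-then-upscale (mosaic) effect.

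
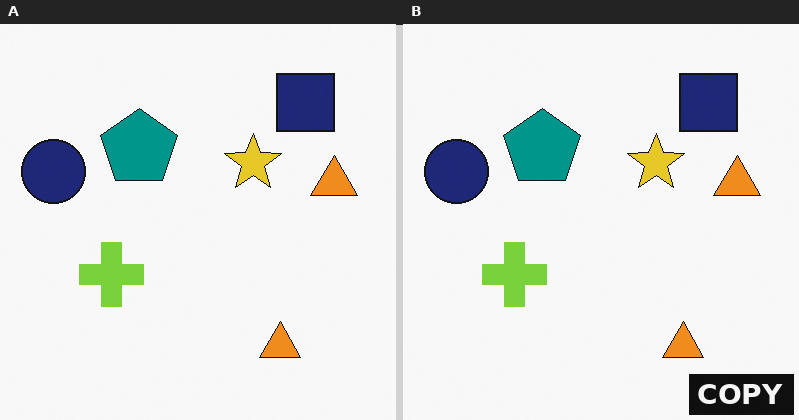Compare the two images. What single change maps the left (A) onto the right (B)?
The image was watermarked with the text "COPY" in the lower-right corner.

A dark label reading "COPY" appears in the lower-right corner.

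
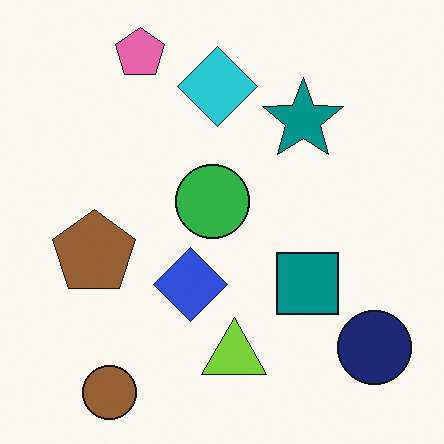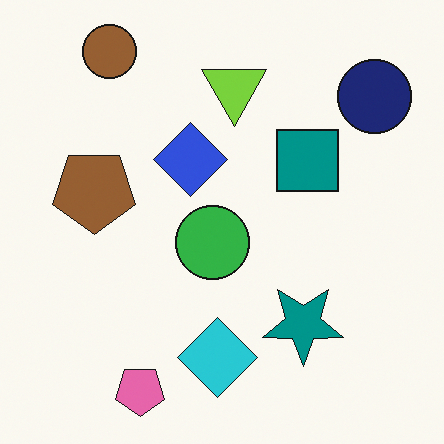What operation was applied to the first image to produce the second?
The image was flipped vertically (top ↔ bottom).

The brown circle is in the bottom-left of the first image and the top-left of the second — shapes on opposite sides of the horizontal midline have swapped in a mirror flip.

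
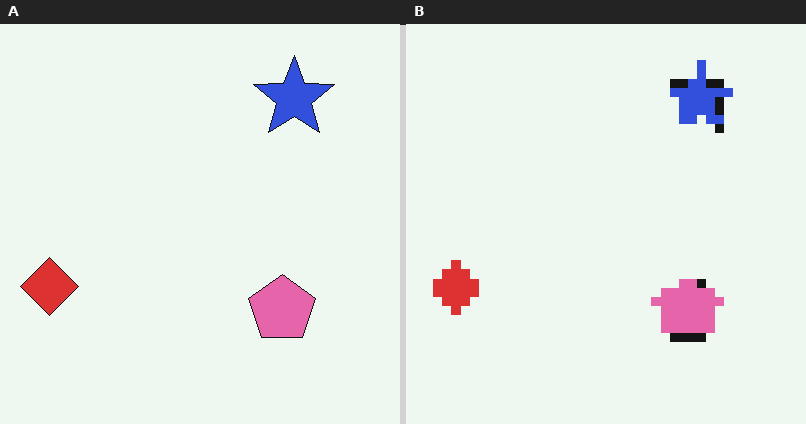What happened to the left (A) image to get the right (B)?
It was coarsely pixelated.

Shapes are reduced to large square blocks; fine edges and outlines are lost — a downscale-then-upscale (mosaic) effect.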